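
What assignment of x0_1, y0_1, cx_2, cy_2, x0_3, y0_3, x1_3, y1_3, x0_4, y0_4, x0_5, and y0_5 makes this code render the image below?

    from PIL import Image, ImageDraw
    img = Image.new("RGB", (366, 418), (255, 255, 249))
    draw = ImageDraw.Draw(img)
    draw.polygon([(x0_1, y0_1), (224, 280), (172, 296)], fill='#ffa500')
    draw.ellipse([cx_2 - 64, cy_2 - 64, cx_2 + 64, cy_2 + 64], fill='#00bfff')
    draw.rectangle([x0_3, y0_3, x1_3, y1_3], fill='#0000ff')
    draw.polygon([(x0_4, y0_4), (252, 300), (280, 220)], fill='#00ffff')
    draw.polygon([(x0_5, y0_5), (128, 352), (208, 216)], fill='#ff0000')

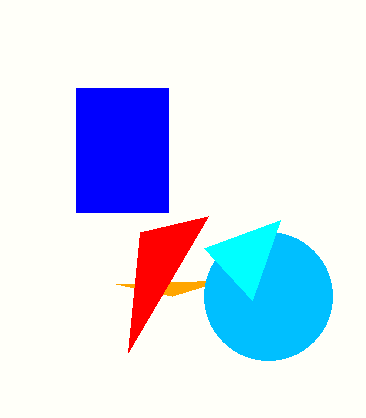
x0_1 = 116
y0_1 = 284
cx_2 = 268
cy_2 = 296
x0_3 = 76
y0_3 = 88
x1_3 = 168
y1_3 = 212
x0_4 = 204
y0_4 = 248
x0_5 = 140
y0_5 = 232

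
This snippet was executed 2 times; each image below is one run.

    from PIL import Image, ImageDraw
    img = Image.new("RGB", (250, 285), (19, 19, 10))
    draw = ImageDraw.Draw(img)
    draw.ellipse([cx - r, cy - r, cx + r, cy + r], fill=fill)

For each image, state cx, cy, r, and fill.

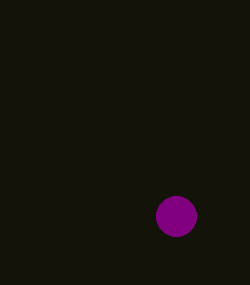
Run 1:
cx = 176; cy = 216; r = 20; fill = 'purple'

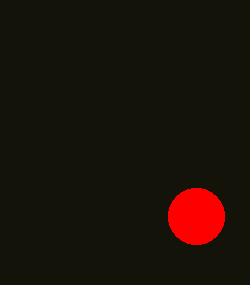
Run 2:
cx = 196
cy = 216
r = 28
fill = 'red'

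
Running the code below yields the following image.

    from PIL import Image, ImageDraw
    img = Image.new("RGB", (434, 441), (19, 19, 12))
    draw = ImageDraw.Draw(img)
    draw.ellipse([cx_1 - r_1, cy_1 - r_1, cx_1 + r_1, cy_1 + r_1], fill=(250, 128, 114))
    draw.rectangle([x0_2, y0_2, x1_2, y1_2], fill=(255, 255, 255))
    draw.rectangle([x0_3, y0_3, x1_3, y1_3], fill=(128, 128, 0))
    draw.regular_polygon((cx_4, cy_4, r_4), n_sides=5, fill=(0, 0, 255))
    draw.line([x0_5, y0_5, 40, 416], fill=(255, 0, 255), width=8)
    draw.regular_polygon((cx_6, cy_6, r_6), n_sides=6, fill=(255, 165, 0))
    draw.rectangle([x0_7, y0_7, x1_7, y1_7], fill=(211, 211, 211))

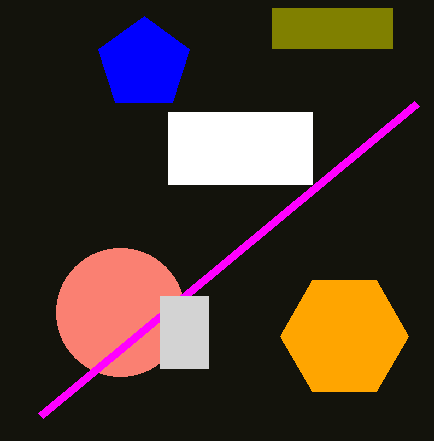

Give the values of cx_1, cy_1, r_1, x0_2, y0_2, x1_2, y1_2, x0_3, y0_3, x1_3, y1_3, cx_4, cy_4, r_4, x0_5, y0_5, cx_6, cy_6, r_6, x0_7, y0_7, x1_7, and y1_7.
cx_1 = 120, cy_1 = 312, r_1 = 64, x0_2 = 168, y0_2 = 112, x1_2 = 312, y1_2 = 184, x0_3 = 272, y0_3 = 8, x1_3 = 392, y1_3 = 48, cx_4 = 144, cy_4 = 64, r_4 = 48, x0_5 = 416, y0_5 = 104, cx_6 = 344, cy_6 = 336, r_6 = 64, x0_7 = 160, y0_7 = 296, x1_7 = 208, y1_7 = 368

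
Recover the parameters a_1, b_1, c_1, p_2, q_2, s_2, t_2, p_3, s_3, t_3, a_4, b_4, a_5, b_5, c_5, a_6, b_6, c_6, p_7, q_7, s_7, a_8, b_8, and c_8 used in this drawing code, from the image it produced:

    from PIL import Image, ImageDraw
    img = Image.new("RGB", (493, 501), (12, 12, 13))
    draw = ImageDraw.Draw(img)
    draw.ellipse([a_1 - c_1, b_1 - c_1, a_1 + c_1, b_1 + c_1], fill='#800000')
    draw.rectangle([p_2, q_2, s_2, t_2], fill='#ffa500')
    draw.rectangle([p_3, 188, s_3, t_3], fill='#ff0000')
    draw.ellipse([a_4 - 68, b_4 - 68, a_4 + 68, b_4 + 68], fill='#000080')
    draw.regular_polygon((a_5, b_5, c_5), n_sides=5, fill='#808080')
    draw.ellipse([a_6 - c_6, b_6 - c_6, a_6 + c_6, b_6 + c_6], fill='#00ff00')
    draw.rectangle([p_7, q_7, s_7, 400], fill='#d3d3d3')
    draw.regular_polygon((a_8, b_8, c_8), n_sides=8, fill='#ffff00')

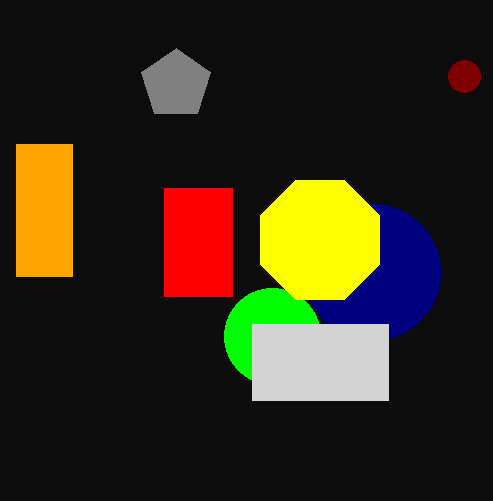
a_1 = 464
b_1 = 76
c_1 = 16
p_2 = 16
q_2 = 144
s_2 = 72
t_2 = 276
p_3 = 164
s_3 = 232
t_3 = 296
a_4 = 372
b_4 = 272
a_5 = 176
b_5 = 84
c_5 = 36
a_6 = 272
b_6 = 336
c_6 = 48
p_7 = 252
q_7 = 324
s_7 = 388
a_8 = 320
b_8 = 240
c_8 = 64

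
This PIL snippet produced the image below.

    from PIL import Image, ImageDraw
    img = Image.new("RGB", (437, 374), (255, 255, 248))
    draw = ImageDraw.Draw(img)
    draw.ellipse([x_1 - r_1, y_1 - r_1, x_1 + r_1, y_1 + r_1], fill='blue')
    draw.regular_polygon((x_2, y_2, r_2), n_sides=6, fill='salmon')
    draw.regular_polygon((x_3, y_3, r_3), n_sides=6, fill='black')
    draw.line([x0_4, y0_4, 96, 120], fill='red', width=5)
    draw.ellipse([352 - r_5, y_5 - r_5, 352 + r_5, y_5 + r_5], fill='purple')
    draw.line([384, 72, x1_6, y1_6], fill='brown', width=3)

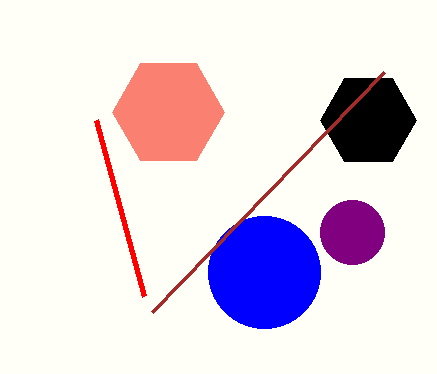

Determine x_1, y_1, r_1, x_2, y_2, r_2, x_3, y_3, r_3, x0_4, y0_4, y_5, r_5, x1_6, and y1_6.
x_1 = 264, y_1 = 272, r_1 = 56, x_2 = 168, y_2 = 112, r_2 = 56, x_3 = 368, y_3 = 120, r_3 = 48, x0_4 = 144, y0_4 = 296, y_5 = 232, r_5 = 32, x1_6 = 152, y1_6 = 312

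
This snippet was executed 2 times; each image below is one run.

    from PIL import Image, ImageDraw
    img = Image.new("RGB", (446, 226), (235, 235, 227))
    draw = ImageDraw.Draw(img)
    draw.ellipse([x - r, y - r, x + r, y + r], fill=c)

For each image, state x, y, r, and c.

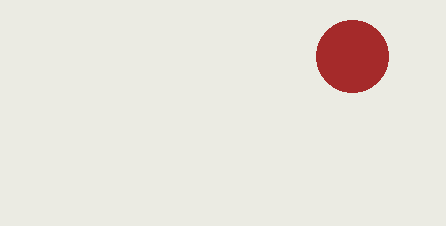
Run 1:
x = 352
y = 56
r = 36
c = 'brown'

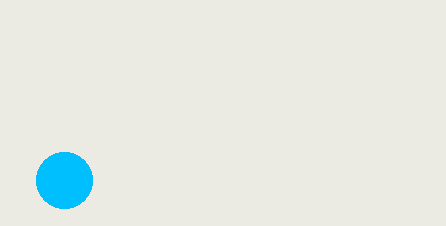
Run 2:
x = 64; y = 180; r = 28; c = 'deepskyblue'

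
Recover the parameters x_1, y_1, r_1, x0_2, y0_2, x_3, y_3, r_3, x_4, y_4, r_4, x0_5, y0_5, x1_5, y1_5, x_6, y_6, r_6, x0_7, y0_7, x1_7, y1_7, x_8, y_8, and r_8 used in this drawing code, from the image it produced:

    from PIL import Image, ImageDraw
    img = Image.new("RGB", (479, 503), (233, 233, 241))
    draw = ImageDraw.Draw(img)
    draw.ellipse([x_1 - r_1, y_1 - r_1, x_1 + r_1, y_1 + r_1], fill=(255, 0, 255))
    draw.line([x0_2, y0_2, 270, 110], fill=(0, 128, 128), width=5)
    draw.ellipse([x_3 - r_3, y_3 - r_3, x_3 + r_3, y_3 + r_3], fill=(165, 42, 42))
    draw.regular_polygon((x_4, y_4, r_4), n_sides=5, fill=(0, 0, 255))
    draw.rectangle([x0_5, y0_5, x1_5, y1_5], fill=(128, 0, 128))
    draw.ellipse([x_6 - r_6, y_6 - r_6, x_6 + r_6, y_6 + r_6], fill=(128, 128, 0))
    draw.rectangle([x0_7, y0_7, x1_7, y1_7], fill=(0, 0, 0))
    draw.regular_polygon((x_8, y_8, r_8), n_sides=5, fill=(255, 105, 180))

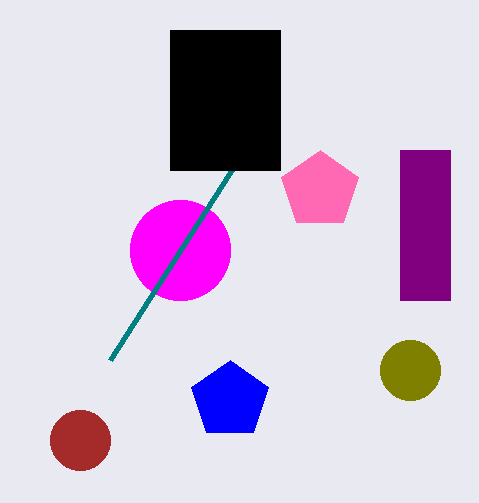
x_1 = 180
y_1 = 250
r_1 = 50
x0_2 = 110
y0_2 = 360
x_3 = 80
y_3 = 440
r_3 = 30
x_4 = 230
y_4 = 400
r_4 = 40
x0_5 = 400
y0_5 = 150
x1_5 = 450
y1_5 = 300
x_6 = 410
y_6 = 370
r_6 = 30
x0_7 = 170
y0_7 = 30
x1_7 = 280
y1_7 = 170
x_8 = 320
y_8 = 190
r_8 = 40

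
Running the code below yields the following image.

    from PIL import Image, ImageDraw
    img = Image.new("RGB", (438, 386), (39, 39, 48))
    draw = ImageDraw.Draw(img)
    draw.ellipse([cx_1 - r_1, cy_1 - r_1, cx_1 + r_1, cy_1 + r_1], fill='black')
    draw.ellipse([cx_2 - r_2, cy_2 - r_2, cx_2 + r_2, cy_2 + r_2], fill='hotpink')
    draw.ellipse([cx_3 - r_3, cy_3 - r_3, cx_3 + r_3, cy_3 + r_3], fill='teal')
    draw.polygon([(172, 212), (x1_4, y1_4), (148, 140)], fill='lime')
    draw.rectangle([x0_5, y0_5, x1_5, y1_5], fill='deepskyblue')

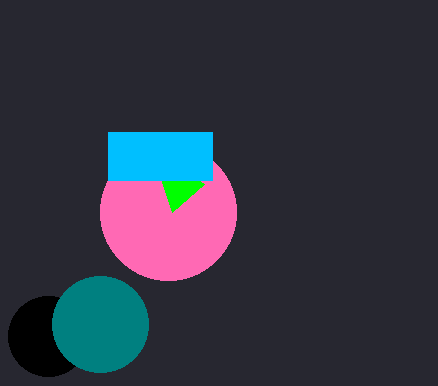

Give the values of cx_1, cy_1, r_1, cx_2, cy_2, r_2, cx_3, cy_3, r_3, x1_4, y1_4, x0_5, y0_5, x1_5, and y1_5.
cx_1 = 48, cy_1 = 336, r_1 = 40, cx_2 = 168, cy_2 = 212, r_2 = 68, cx_3 = 100, cy_3 = 324, r_3 = 48, x1_4 = 204, y1_4 = 184, x0_5 = 108, y0_5 = 132, x1_5 = 212, y1_5 = 180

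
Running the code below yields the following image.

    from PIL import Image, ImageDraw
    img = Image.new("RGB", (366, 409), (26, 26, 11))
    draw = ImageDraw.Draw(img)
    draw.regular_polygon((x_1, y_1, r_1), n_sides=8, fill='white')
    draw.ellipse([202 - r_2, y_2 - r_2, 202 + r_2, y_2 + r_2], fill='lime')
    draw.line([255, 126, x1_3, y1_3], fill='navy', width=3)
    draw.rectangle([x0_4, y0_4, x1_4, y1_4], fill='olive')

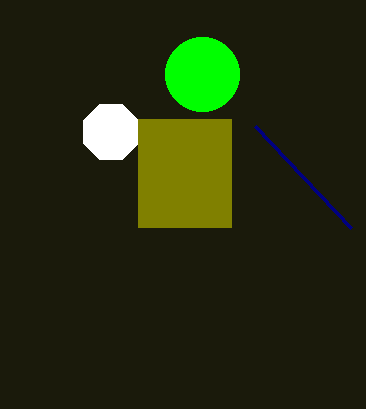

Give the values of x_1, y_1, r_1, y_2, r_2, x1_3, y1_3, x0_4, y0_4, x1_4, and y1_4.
x_1 = 111, y_1 = 132, r_1 = 30, y_2 = 74, r_2 = 37, x1_3 = 351, y1_3 = 228, x0_4 = 138, y0_4 = 119, x1_4 = 231, y1_4 = 227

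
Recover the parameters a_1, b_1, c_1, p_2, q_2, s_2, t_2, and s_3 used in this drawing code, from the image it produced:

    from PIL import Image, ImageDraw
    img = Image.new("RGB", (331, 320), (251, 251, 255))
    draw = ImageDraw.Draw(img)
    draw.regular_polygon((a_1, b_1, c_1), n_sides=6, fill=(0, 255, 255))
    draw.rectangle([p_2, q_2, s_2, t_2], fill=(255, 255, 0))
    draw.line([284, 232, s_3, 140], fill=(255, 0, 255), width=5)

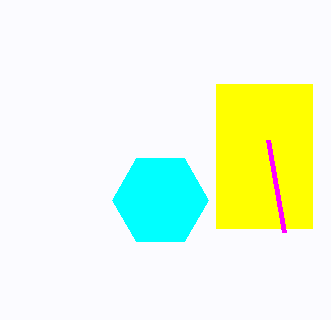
a_1 = 160, b_1 = 200, c_1 = 48, p_2 = 216, q_2 = 84, s_2 = 312, t_2 = 228, s_3 = 268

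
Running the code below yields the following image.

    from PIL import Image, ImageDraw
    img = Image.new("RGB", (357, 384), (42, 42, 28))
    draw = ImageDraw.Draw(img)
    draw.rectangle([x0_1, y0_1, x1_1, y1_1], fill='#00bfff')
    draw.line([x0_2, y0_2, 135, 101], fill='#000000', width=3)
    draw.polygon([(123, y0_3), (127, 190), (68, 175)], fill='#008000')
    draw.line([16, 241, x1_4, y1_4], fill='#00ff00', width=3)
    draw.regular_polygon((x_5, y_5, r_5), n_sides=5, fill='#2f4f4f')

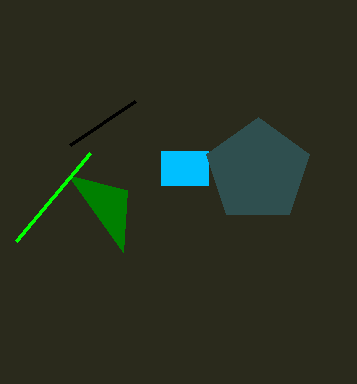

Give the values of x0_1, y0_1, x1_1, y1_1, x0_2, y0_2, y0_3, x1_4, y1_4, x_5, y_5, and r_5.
x0_1 = 161
y0_1 = 151
x1_1 = 208
y1_1 = 185
x0_2 = 70
y0_2 = 145
y0_3 = 252
x1_4 = 90
y1_4 = 153
x_5 = 258
y_5 = 171
r_5 = 54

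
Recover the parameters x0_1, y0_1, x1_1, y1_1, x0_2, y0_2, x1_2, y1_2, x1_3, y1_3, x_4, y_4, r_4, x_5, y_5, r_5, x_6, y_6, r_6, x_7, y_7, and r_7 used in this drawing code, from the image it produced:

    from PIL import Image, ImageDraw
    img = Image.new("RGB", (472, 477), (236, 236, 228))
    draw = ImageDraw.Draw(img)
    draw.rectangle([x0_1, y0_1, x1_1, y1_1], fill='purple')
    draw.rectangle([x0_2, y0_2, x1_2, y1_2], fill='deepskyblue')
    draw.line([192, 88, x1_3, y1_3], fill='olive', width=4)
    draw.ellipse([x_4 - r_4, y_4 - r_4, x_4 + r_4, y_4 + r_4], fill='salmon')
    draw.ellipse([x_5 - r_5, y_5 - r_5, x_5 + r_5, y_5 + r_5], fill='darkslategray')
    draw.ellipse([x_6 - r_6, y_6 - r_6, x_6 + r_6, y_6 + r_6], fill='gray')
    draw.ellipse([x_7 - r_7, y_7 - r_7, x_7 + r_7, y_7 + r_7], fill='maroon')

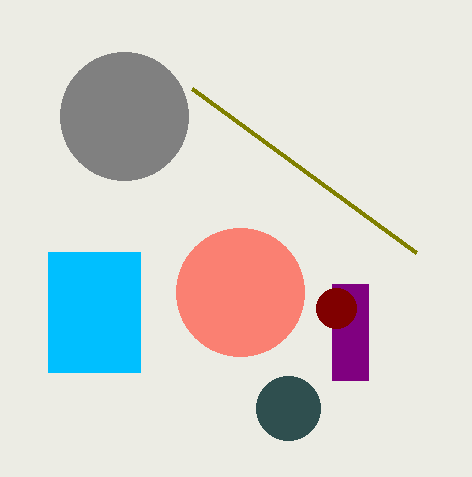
x0_1 = 332
y0_1 = 284
x1_1 = 368
y1_1 = 380
x0_2 = 48
y0_2 = 252
x1_2 = 140
y1_2 = 372
x1_3 = 416
y1_3 = 252
x_4 = 240
y_4 = 292
r_4 = 64
x_5 = 288
y_5 = 408
r_5 = 32
x_6 = 124
y_6 = 116
r_6 = 64
x_7 = 336
y_7 = 308
r_7 = 20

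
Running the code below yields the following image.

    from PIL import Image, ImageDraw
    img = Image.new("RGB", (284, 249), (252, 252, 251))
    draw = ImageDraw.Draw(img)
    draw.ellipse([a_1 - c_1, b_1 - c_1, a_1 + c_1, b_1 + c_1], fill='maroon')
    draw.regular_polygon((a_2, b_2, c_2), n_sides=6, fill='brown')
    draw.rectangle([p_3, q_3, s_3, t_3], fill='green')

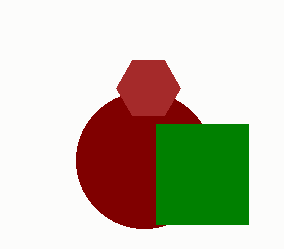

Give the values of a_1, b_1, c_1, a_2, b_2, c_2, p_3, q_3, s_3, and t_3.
a_1 = 144; b_1 = 160; c_1 = 68; a_2 = 148; b_2 = 88; c_2 = 32; p_3 = 156; q_3 = 124; s_3 = 248; t_3 = 224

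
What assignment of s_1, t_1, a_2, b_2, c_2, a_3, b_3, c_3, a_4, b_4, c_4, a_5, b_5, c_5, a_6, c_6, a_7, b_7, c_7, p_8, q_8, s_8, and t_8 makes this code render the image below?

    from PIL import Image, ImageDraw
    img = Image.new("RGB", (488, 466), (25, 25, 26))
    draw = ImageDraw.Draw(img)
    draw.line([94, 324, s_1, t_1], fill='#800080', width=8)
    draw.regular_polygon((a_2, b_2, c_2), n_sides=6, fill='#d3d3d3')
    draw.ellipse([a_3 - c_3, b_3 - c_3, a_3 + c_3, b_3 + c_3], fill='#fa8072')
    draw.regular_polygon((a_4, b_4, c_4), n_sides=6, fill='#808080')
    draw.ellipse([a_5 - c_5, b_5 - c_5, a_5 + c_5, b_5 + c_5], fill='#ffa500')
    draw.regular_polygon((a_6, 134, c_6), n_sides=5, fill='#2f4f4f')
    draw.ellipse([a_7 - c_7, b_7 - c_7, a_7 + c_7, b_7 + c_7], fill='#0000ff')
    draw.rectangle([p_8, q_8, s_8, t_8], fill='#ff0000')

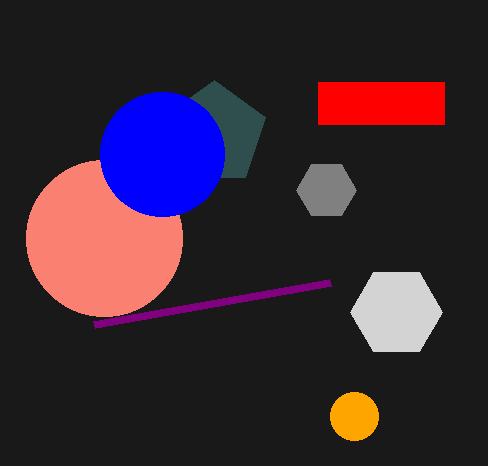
s_1 = 330; t_1 = 282; a_2 = 396; b_2 = 312; c_2 = 46; a_3 = 104; b_3 = 238; c_3 = 78; a_4 = 326; b_4 = 190; c_4 = 30; a_5 = 354; b_5 = 416; c_5 = 24; a_6 = 214; c_6 = 54; a_7 = 162; b_7 = 154; c_7 = 62; p_8 = 318; q_8 = 82; s_8 = 444; t_8 = 124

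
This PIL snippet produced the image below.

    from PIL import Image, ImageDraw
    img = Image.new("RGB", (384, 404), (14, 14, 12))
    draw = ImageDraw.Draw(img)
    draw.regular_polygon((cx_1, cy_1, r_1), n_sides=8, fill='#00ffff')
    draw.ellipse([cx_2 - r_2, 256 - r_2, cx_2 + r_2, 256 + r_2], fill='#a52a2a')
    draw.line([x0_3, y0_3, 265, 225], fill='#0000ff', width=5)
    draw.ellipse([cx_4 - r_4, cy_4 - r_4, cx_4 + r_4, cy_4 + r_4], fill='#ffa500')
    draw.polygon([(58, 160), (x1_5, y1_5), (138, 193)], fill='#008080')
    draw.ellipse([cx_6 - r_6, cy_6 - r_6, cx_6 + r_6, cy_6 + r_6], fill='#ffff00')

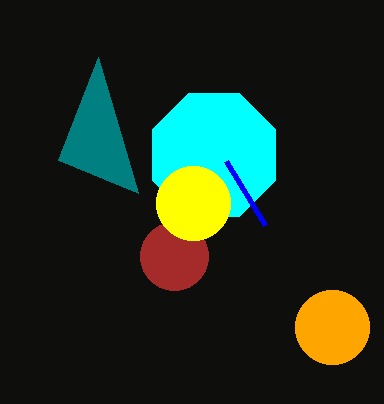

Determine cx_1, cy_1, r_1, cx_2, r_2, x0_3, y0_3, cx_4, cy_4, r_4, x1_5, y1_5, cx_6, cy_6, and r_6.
cx_1 = 214, cy_1 = 155, r_1 = 67, cx_2 = 174, r_2 = 34, x0_3 = 226, y0_3 = 161, cx_4 = 332, cy_4 = 327, r_4 = 37, x1_5 = 98, y1_5 = 57, cx_6 = 193, cy_6 = 203, r_6 = 37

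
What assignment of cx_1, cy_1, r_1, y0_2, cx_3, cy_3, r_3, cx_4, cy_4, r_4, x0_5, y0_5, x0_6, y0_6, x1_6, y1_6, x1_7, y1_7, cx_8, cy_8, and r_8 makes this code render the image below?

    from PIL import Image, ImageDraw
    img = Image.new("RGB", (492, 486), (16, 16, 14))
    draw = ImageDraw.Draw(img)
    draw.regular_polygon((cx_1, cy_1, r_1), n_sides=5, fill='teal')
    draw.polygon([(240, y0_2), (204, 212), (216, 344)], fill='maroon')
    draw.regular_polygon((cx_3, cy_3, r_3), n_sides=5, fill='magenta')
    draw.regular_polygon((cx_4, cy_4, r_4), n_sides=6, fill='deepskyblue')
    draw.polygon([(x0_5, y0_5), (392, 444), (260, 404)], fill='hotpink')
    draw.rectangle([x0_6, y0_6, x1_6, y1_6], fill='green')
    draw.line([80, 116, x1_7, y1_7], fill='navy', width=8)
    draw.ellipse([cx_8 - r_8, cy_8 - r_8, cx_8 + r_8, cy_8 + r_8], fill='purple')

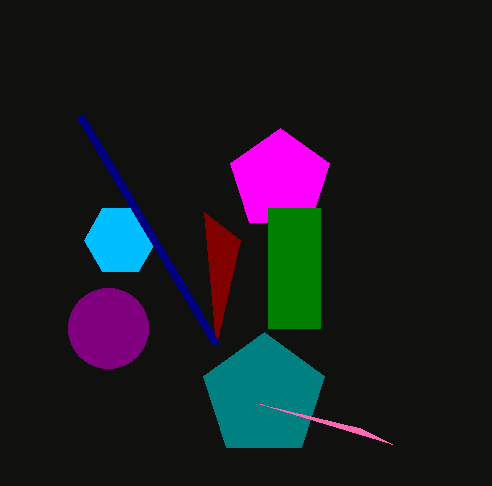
cx_1 = 264
cy_1 = 396
r_1 = 64
y0_2 = 240
cx_3 = 280
cy_3 = 180
r_3 = 52
cx_4 = 120
cy_4 = 240
r_4 = 36
x0_5 = 360
y0_5 = 428
x0_6 = 268
y0_6 = 208
x1_6 = 320
y1_6 = 328
x1_7 = 216
y1_7 = 344
cx_8 = 108
cy_8 = 328
r_8 = 40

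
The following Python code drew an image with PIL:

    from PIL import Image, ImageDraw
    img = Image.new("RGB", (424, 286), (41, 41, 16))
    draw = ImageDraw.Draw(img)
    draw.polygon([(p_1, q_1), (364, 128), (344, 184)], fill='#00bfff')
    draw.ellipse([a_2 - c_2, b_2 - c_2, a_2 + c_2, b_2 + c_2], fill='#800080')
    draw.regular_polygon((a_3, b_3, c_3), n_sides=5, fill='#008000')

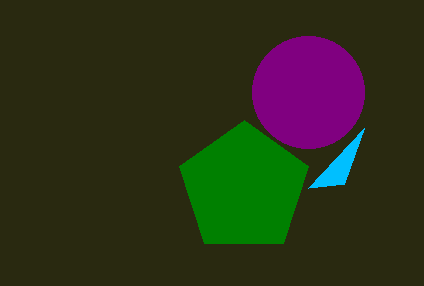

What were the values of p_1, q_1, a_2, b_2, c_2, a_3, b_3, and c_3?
p_1 = 308
q_1 = 188
a_2 = 308
b_2 = 92
c_2 = 56
a_3 = 244
b_3 = 188
c_3 = 68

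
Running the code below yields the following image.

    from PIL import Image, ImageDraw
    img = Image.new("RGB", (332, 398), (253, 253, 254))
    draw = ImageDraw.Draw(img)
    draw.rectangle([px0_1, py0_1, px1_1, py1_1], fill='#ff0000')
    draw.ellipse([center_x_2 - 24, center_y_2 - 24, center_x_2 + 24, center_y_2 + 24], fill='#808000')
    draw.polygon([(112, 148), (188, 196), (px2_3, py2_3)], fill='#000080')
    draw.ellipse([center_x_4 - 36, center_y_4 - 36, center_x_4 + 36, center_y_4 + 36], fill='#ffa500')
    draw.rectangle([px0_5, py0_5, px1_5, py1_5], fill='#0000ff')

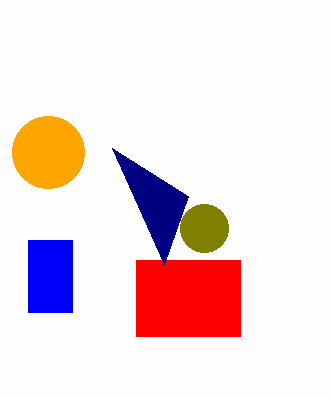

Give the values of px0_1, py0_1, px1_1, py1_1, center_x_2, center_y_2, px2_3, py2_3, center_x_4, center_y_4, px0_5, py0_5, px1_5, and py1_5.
px0_1 = 136, py0_1 = 260, px1_1 = 240, py1_1 = 336, center_x_2 = 204, center_y_2 = 228, px2_3 = 164, py2_3 = 264, center_x_4 = 48, center_y_4 = 152, px0_5 = 28, py0_5 = 240, px1_5 = 72, py1_5 = 312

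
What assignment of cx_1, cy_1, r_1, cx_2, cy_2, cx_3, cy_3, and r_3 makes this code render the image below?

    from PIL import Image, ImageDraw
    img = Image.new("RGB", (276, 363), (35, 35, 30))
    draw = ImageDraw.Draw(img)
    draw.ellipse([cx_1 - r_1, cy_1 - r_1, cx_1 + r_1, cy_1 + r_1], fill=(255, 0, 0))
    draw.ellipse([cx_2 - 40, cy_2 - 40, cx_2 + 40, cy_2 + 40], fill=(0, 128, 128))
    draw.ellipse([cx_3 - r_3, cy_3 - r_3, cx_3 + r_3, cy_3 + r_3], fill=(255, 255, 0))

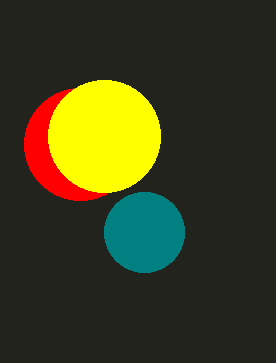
cx_1 = 80
cy_1 = 144
r_1 = 56
cx_2 = 144
cy_2 = 232
cx_3 = 104
cy_3 = 136
r_3 = 56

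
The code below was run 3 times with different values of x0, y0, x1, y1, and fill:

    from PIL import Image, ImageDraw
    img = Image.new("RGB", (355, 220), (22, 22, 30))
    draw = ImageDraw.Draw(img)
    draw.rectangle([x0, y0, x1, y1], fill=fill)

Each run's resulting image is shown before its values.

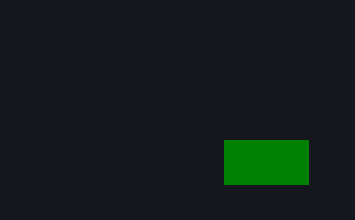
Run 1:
x0 = 224
y0 = 140
x1 = 308
y1 = 184
fill = 'green'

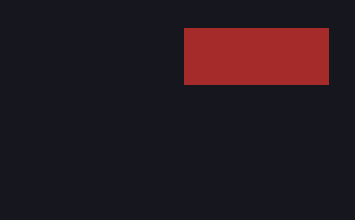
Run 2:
x0 = 184; y0 = 28; x1 = 328; y1 = 84; fill = 'brown'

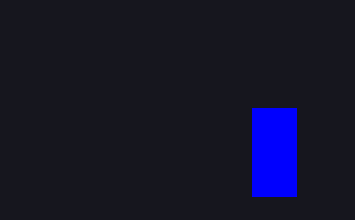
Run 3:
x0 = 252, y0 = 108, x1 = 296, y1 = 196, fill = 'blue'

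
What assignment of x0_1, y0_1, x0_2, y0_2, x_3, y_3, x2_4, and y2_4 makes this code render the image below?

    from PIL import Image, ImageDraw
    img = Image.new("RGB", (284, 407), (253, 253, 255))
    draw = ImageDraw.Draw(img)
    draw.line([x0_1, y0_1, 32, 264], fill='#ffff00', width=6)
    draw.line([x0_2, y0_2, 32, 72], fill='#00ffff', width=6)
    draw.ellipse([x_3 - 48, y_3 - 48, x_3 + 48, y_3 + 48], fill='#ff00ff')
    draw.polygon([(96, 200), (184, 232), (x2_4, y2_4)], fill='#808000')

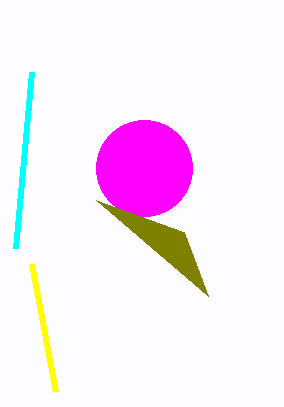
x0_1 = 56
y0_1 = 392
x0_2 = 16
y0_2 = 248
x_3 = 144
y_3 = 168
x2_4 = 208
y2_4 = 296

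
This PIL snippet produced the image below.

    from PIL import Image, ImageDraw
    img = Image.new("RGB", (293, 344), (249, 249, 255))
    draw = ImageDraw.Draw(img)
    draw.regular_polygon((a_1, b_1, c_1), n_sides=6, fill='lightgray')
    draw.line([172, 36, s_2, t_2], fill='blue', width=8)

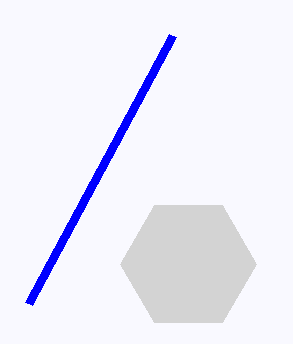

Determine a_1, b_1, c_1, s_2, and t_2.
a_1 = 188
b_1 = 264
c_1 = 68
s_2 = 28
t_2 = 304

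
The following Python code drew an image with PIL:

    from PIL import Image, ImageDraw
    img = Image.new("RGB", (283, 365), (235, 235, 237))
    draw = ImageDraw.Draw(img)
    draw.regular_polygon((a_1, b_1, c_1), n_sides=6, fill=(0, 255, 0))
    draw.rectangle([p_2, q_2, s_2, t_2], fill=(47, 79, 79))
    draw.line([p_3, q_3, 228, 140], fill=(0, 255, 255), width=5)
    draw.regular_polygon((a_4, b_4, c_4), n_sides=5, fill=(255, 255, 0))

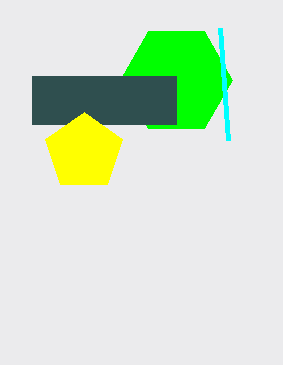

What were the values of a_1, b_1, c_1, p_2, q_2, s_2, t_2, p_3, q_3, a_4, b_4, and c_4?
a_1 = 176, b_1 = 80, c_1 = 56, p_2 = 32, q_2 = 76, s_2 = 176, t_2 = 124, p_3 = 220, q_3 = 28, a_4 = 84, b_4 = 152, c_4 = 40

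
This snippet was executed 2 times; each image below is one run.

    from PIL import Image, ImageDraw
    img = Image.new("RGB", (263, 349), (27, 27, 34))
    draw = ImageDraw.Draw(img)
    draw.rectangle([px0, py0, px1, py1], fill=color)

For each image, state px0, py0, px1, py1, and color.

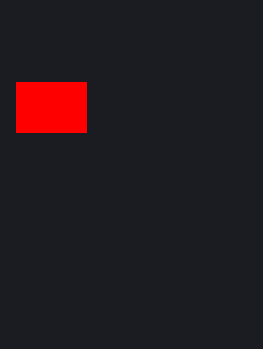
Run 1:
px0 = 16; py0 = 82; px1 = 86; py1 = 132; color = 'red'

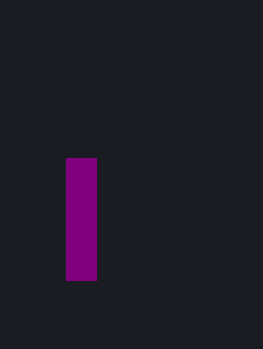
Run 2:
px0 = 66
py0 = 158
px1 = 96
py1 = 280
color = 'purple'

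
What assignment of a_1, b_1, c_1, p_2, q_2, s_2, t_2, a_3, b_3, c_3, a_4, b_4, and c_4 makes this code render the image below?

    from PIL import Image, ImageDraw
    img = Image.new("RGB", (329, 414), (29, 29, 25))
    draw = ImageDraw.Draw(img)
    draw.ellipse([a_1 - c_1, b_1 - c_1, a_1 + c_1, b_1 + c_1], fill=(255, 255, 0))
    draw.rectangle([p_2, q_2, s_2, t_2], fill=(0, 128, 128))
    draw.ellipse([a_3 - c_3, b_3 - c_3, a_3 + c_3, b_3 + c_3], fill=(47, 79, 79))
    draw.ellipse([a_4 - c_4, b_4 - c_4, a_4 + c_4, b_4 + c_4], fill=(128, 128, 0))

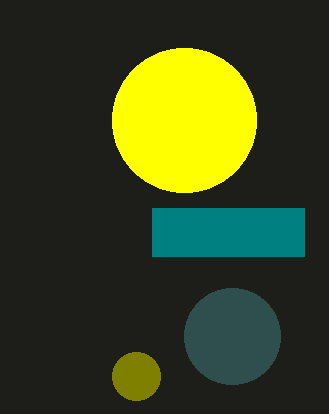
a_1 = 184
b_1 = 120
c_1 = 72
p_2 = 152
q_2 = 208
s_2 = 304
t_2 = 256
a_3 = 232
b_3 = 336
c_3 = 48
a_4 = 136
b_4 = 376
c_4 = 24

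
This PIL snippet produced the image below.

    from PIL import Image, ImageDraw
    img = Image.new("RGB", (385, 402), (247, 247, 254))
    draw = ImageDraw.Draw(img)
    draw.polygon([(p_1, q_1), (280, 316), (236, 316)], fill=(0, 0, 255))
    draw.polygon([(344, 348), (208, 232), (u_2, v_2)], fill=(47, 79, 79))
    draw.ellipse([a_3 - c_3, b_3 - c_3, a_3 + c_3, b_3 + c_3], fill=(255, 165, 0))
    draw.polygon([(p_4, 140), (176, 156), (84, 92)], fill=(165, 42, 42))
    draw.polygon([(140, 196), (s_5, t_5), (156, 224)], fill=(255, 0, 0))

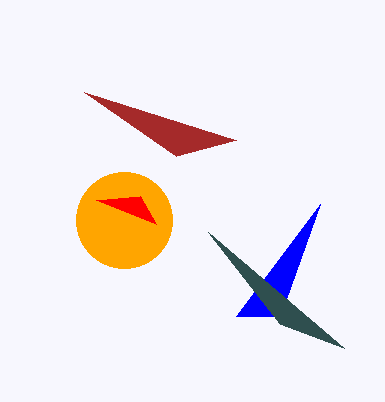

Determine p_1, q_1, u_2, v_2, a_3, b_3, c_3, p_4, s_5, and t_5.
p_1 = 320; q_1 = 204; u_2 = 280; v_2 = 324; a_3 = 124; b_3 = 220; c_3 = 48; p_4 = 236; s_5 = 96; t_5 = 200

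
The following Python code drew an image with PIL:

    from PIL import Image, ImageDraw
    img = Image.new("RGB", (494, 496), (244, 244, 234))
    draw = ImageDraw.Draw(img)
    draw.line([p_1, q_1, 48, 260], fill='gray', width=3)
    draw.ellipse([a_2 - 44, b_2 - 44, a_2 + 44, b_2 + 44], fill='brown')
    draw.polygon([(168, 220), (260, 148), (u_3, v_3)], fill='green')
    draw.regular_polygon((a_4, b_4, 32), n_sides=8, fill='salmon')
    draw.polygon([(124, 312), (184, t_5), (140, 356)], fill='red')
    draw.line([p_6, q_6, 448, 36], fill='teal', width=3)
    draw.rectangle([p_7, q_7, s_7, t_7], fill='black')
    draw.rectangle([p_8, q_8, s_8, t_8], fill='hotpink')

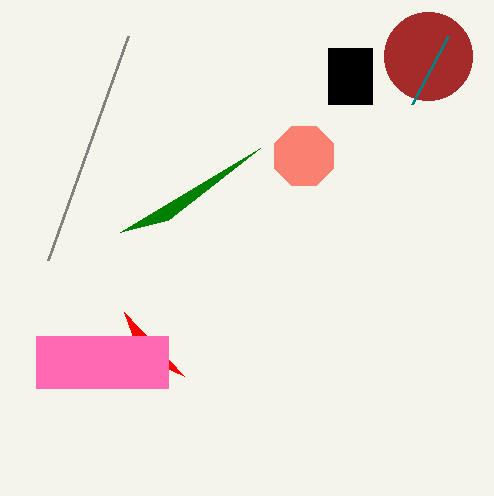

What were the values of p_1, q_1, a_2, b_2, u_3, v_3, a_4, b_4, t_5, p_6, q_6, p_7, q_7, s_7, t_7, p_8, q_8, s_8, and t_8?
p_1 = 128; q_1 = 36; a_2 = 428; b_2 = 56; u_3 = 120; v_3 = 232; a_4 = 304; b_4 = 156; t_5 = 376; p_6 = 412; q_6 = 104; p_7 = 328; q_7 = 48; s_7 = 372; t_7 = 104; p_8 = 36; q_8 = 336; s_8 = 168; t_8 = 388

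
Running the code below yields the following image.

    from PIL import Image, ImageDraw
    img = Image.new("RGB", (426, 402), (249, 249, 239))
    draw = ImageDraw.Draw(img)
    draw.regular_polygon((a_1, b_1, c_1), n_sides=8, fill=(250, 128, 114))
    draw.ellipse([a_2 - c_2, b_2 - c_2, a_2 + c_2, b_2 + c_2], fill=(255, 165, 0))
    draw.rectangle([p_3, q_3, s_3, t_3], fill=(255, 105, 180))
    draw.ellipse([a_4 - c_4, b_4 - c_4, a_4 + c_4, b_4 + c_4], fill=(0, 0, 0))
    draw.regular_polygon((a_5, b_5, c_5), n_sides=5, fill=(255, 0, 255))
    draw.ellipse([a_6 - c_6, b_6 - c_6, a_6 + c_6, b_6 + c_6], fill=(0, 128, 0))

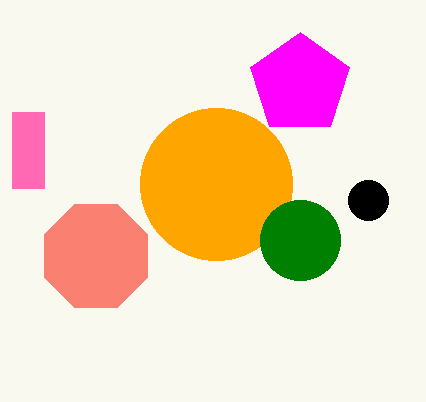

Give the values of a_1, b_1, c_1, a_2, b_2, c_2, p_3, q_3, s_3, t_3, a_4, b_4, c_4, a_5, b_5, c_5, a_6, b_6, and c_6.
a_1 = 96; b_1 = 256; c_1 = 56; a_2 = 216; b_2 = 184; c_2 = 76; p_3 = 12; q_3 = 112; s_3 = 44; t_3 = 188; a_4 = 368; b_4 = 200; c_4 = 20; a_5 = 300; b_5 = 84; c_5 = 52; a_6 = 300; b_6 = 240; c_6 = 40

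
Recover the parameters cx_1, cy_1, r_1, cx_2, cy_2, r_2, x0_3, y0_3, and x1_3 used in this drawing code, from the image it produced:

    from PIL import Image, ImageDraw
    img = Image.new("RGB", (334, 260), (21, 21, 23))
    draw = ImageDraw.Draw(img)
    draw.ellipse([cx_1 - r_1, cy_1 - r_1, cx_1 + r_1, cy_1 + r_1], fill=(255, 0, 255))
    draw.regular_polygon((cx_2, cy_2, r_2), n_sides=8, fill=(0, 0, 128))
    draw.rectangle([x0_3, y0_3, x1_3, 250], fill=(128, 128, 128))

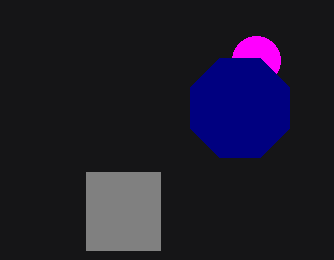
cx_1 = 256; cy_1 = 60; r_1 = 24; cx_2 = 240; cy_2 = 108; r_2 = 54; x0_3 = 86; y0_3 = 172; x1_3 = 160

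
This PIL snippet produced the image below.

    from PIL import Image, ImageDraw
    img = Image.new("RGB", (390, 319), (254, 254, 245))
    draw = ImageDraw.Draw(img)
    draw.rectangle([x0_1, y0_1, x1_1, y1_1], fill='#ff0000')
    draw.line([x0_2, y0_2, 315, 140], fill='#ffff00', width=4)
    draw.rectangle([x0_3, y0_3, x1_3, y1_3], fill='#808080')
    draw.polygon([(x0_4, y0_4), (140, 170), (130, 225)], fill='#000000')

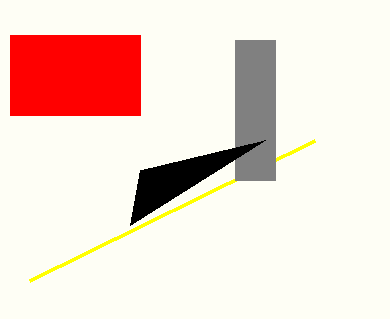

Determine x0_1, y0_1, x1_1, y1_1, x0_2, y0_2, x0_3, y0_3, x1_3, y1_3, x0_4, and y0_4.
x0_1 = 10, y0_1 = 35, x1_1 = 140, y1_1 = 115, x0_2 = 30, y0_2 = 280, x0_3 = 235, y0_3 = 40, x1_3 = 275, y1_3 = 180, x0_4 = 265, y0_4 = 140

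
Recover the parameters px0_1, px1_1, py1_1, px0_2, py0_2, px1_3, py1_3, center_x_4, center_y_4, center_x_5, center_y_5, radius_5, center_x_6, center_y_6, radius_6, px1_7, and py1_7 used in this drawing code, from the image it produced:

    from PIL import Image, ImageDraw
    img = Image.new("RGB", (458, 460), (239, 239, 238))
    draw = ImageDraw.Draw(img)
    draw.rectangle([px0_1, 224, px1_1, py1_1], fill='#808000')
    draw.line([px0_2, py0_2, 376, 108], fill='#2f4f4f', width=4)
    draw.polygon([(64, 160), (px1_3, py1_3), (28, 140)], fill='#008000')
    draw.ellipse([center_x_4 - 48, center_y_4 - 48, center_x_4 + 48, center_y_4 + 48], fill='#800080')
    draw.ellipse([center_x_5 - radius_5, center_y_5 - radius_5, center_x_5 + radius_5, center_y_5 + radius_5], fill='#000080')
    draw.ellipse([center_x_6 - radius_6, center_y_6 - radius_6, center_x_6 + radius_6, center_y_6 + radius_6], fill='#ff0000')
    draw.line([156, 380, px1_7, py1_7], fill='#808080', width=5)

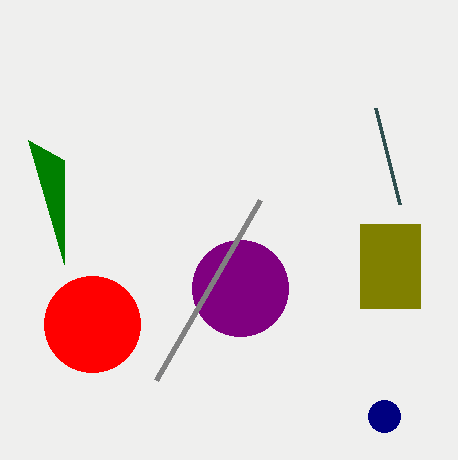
px0_1 = 360
px1_1 = 420
py1_1 = 308
px0_2 = 400
py0_2 = 204
px1_3 = 64
py1_3 = 264
center_x_4 = 240
center_y_4 = 288
center_x_5 = 384
center_y_5 = 416
radius_5 = 16
center_x_6 = 92
center_y_6 = 324
radius_6 = 48
px1_7 = 260
py1_7 = 200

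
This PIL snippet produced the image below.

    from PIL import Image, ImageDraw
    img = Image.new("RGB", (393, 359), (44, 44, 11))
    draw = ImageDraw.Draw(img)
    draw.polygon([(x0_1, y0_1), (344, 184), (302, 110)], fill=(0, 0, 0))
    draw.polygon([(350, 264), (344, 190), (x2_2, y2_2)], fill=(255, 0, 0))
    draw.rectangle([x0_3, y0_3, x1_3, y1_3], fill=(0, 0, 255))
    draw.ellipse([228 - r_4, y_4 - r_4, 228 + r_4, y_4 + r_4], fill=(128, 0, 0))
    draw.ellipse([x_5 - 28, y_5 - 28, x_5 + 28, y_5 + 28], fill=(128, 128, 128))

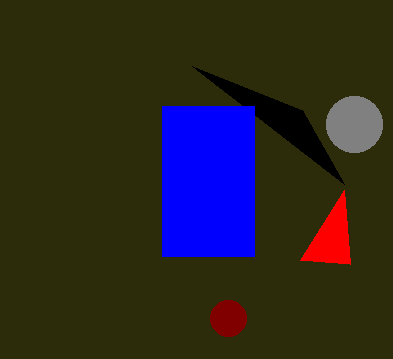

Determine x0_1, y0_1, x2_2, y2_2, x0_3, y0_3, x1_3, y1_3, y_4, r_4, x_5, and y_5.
x0_1 = 192, y0_1 = 66, x2_2 = 300, y2_2 = 260, x0_3 = 162, y0_3 = 106, x1_3 = 254, y1_3 = 256, y_4 = 318, r_4 = 18, x_5 = 354, y_5 = 124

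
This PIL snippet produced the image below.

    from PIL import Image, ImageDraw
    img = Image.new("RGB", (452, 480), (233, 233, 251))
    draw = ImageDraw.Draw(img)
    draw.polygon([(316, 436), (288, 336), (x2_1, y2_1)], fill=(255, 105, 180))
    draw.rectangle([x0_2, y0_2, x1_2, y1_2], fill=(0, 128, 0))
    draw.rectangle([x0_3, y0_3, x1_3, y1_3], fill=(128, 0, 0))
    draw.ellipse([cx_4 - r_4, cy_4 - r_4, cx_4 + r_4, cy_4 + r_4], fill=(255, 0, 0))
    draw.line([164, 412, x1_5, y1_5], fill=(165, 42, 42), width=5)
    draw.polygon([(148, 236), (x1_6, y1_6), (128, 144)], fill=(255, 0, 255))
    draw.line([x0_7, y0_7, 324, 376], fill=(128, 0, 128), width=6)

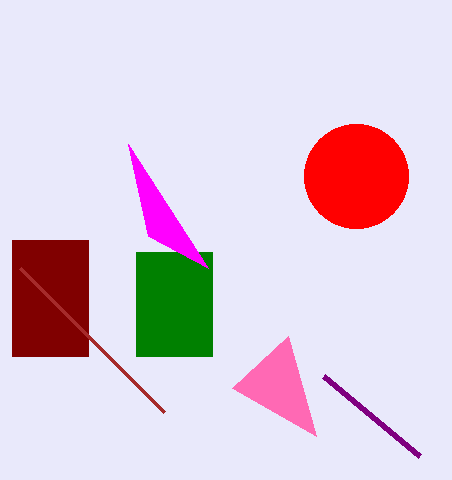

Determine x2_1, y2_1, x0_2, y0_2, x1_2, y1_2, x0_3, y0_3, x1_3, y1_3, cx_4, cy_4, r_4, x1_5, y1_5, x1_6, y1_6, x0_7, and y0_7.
x2_1 = 232
y2_1 = 388
x0_2 = 136
y0_2 = 252
x1_2 = 212
y1_2 = 356
x0_3 = 12
y0_3 = 240
x1_3 = 88
y1_3 = 356
cx_4 = 356
cy_4 = 176
r_4 = 52
x1_5 = 20
y1_5 = 268
x1_6 = 208
y1_6 = 268
x0_7 = 420
y0_7 = 456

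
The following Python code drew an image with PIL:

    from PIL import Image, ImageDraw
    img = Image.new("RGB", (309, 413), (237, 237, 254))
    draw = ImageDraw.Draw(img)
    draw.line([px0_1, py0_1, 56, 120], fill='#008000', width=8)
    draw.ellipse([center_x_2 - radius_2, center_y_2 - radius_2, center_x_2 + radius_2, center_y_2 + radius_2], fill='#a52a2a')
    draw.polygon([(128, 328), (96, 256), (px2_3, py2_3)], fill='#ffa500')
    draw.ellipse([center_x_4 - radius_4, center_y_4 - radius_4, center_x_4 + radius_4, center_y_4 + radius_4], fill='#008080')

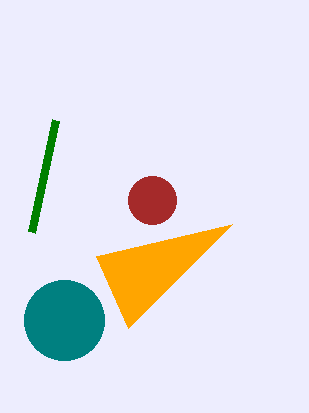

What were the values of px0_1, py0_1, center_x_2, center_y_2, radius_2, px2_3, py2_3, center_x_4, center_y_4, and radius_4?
px0_1 = 32
py0_1 = 232
center_x_2 = 152
center_y_2 = 200
radius_2 = 24
px2_3 = 232
py2_3 = 224
center_x_4 = 64
center_y_4 = 320
radius_4 = 40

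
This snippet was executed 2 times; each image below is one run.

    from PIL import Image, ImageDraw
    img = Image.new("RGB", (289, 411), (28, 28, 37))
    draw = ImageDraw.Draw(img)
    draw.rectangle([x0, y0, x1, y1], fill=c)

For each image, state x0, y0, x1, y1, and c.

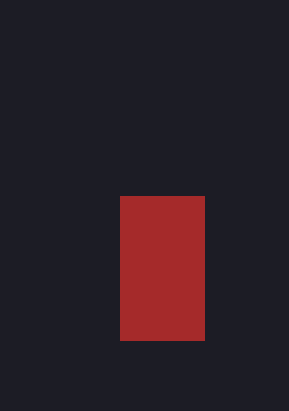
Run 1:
x0 = 120, y0 = 196, x1 = 204, y1 = 340, c = 'brown'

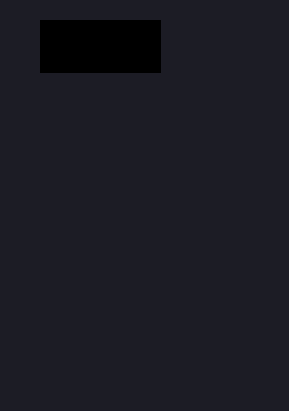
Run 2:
x0 = 40
y0 = 20
x1 = 160
y1 = 72
c = 'black'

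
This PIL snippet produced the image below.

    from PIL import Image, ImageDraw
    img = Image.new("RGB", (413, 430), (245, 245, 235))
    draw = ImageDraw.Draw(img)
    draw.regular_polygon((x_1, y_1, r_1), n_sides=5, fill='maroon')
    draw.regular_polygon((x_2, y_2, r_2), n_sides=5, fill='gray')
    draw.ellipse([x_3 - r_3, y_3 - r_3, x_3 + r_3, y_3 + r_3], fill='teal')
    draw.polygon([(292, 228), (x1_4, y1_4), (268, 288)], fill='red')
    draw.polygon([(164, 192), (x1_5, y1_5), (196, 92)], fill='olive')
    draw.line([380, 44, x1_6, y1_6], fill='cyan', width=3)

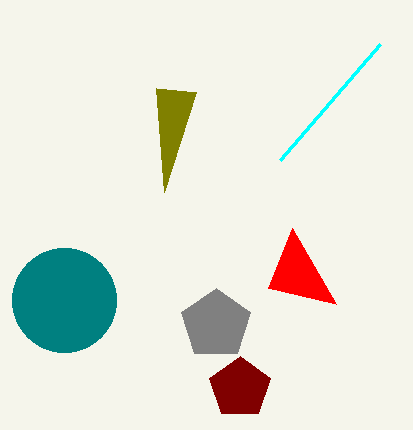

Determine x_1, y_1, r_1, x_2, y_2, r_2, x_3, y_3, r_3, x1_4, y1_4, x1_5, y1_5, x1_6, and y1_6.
x_1 = 240, y_1 = 388, r_1 = 32, x_2 = 216, y_2 = 324, r_2 = 36, x_3 = 64, y_3 = 300, r_3 = 52, x1_4 = 336, y1_4 = 304, x1_5 = 156, y1_5 = 88, x1_6 = 280, y1_6 = 160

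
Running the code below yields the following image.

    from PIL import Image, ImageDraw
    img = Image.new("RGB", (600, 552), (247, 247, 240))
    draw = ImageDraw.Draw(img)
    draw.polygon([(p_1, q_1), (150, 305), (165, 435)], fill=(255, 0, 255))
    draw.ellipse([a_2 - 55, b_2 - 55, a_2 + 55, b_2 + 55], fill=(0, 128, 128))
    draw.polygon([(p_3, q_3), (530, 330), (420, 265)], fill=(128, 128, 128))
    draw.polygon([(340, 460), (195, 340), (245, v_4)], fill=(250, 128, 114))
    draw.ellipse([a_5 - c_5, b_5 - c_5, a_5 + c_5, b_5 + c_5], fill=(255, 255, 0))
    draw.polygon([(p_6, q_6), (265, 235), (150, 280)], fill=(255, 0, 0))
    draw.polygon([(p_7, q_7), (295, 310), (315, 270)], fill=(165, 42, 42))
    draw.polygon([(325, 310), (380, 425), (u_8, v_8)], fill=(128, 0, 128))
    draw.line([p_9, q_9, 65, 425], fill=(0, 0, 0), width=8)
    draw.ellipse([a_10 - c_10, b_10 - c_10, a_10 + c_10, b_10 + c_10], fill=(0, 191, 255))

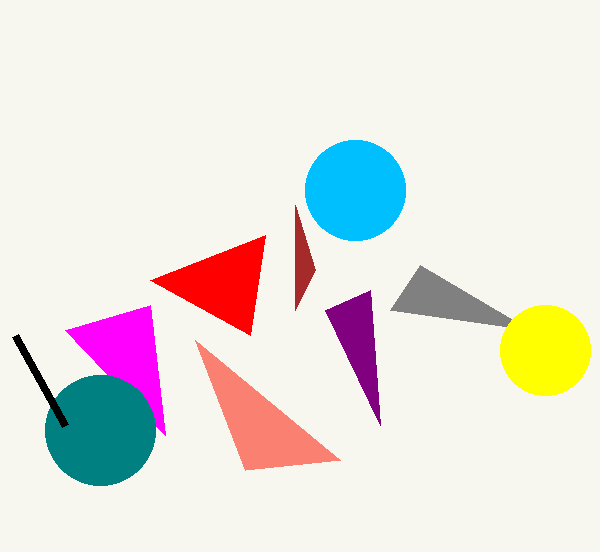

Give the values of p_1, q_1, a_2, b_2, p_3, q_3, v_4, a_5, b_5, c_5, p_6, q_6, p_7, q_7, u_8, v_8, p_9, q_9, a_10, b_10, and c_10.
p_1 = 65, q_1 = 330, a_2 = 100, b_2 = 430, p_3 = 390, q_3 = 310, v_4 = 470, a_5 = 545, b_5 = 350, c_5 = 45, p_6 = 250, q_6 = 335, p_7 = 295, q_7 = 205, u_8 = 370, v_8 = 290, p_9 = 15, q_9 = 335, a_10 = 355, b_10 = 190, c_10 = 50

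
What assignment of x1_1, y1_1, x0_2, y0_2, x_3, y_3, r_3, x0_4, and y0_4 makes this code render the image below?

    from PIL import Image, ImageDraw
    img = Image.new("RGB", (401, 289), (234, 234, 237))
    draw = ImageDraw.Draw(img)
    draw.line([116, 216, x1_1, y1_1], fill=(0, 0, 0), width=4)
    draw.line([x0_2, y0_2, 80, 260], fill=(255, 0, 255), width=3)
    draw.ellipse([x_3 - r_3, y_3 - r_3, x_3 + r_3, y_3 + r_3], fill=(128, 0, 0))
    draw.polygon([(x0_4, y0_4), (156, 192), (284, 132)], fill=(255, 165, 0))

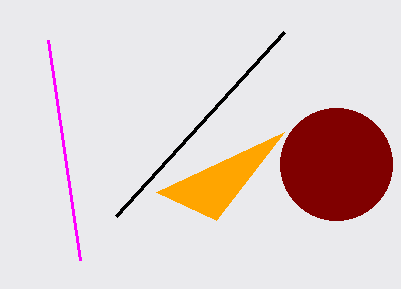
x1_1 = 284
y1_1 = 32
x0_2 = 48
y0_2 = 40
x_3 = 336
y_3 = 164
r_3 = 56
x0_4 = 216
y0_4 = 220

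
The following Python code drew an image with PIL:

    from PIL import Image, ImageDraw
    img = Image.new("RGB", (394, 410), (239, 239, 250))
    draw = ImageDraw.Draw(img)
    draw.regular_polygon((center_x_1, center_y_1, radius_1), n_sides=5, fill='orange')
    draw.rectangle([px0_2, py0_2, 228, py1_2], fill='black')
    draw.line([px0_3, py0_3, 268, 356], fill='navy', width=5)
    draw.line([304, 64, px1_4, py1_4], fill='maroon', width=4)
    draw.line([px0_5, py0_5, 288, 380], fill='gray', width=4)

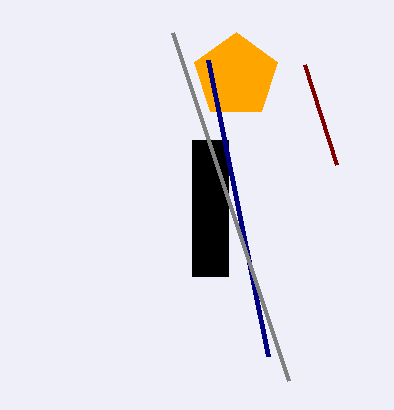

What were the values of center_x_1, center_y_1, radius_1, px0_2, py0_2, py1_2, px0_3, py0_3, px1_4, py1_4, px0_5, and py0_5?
center_x_1 = 236; center_y_1 = 76; radius_1 = 44; px0_2 = 192; py0_2 = 140; py1_2 = 276; px0_3 = 208; py0_3 = 60; px1_4 = 336; py1_4 = 164; px0_5 = 172; py0_5 = 32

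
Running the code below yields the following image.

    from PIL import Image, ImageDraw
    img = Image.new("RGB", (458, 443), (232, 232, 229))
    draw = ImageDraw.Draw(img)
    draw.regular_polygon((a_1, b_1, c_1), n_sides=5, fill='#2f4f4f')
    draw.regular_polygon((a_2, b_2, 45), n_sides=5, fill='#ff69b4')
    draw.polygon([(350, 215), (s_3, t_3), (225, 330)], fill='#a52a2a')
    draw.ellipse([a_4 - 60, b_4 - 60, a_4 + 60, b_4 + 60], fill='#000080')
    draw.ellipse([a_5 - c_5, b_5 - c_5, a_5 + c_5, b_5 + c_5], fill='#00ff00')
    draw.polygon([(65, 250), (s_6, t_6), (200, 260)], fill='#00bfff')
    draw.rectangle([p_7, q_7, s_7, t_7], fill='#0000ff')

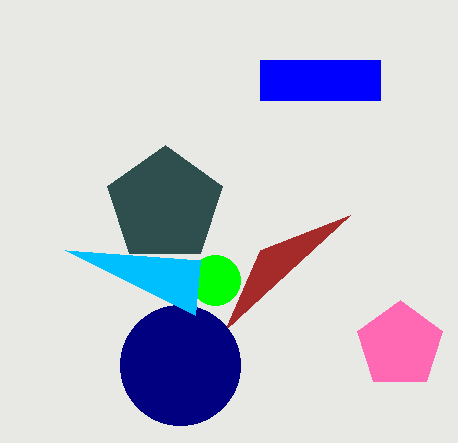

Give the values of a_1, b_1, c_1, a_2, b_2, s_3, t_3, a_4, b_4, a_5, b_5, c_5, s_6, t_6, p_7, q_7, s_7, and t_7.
a_1 = 165, b_1 = 205, c_1 = 60, a_2 = 400, b_2 = 345, s_3 = 260, t_3 = 250, a_4 = 180, b_4 = 365, a_5 = 215, b_5 = 280, c_5 = 25, s_6 = 195, t_6 = 315, p_7 = 260, q_7 = 60, s_7 = 380, t_7 = 100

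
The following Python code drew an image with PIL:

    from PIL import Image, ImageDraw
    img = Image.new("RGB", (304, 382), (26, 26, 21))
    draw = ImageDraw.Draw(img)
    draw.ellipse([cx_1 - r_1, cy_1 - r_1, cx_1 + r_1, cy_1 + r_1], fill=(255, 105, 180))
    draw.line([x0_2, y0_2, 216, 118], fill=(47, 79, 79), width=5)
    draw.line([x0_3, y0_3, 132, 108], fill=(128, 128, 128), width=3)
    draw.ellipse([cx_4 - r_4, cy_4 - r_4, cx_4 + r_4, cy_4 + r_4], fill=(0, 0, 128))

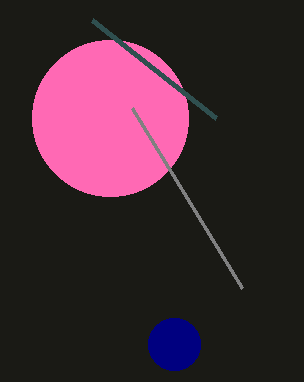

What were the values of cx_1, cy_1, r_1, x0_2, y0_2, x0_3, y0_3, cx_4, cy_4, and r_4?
cx_1 = 110; cy_1 = 118; r_1 = 78; x0_2 = 92; y0_2 = 20; x0_3 = 242; y0_3 = 288; cx_4 = 174; cy_4 = 344; r_4 = 26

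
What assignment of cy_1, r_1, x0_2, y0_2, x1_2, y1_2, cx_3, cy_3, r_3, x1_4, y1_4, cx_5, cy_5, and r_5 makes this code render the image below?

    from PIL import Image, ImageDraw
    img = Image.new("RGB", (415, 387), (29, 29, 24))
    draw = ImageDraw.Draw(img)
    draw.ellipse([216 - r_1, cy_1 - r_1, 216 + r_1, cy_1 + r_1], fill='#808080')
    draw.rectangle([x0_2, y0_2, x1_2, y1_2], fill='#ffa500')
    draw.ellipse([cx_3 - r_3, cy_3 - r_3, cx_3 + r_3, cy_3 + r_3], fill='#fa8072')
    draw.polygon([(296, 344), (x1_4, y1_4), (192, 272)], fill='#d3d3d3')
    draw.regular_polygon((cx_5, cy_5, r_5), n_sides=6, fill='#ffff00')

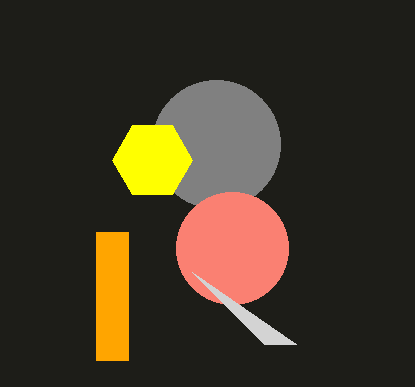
cy_1 = 144, r_1 = 64, x0_2 = 96, y0_2 = 232, x1_2 = 128, y1_2 = 360, cx_3 = 232, cy_3 = 248, r_3 = 56, x1_4 = 264, y1_4 = 344, cx_5 = 152, cy_5 = 160, r_5 = 40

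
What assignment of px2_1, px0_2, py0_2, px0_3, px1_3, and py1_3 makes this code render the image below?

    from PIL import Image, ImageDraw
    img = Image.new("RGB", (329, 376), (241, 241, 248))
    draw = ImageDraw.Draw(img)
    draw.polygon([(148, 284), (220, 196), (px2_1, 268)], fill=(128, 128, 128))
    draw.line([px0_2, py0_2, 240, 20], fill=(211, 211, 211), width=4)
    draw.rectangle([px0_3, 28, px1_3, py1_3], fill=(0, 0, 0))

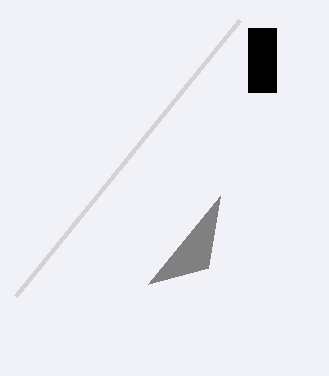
px2_1 = 208
px0_2 = 16
py0_2 = 296
px0_3 = 248
px1_3 = 276
py1_3 = 92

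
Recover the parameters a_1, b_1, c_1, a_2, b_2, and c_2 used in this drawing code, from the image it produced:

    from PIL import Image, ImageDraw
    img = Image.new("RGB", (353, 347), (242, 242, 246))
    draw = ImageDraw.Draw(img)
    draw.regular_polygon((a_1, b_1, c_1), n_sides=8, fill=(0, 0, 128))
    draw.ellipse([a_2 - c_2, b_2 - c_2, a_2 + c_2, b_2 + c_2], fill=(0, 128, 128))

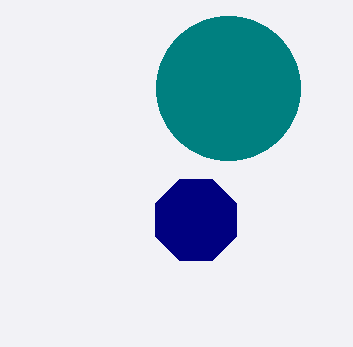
a_1 = 196
b_1 = 220
c_1 = 44
a_2 = 228
b_2 = 88
c_2 = 72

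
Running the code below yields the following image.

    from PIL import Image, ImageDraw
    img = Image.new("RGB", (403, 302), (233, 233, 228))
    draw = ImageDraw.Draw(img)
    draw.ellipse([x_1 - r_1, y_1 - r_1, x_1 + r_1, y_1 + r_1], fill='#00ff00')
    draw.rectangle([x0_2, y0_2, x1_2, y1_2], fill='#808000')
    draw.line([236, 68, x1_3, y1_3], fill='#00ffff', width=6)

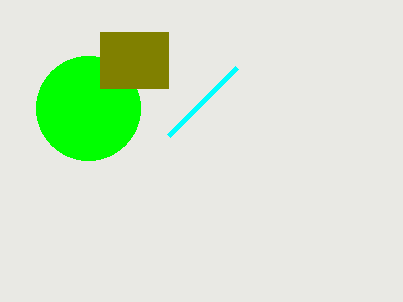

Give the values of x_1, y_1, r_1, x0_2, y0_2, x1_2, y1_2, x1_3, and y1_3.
x_1 = 88, y_1 = 108, r_1 = 52, x0_2 = 100, y0_2 = 32, x1_2 = 168, y1_2 = 88, x1_3 = 168, y1_3 = 136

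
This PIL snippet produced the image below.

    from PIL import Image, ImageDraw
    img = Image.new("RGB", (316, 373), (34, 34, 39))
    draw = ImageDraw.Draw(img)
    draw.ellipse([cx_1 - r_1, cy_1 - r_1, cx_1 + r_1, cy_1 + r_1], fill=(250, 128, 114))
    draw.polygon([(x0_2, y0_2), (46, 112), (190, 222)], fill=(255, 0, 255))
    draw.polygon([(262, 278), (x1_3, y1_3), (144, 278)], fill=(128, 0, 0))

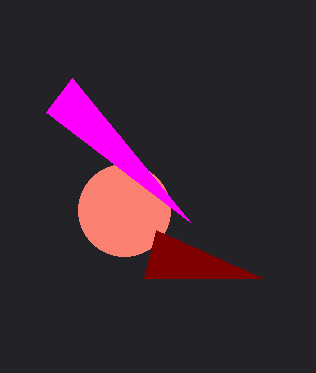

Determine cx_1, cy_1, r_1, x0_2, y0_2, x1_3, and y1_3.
cx_1 = 124; cy_1 = 210; r_1 = 46; x0_2 = 72; y0_2 = 78; x1_3 = 156; y1_3 = 230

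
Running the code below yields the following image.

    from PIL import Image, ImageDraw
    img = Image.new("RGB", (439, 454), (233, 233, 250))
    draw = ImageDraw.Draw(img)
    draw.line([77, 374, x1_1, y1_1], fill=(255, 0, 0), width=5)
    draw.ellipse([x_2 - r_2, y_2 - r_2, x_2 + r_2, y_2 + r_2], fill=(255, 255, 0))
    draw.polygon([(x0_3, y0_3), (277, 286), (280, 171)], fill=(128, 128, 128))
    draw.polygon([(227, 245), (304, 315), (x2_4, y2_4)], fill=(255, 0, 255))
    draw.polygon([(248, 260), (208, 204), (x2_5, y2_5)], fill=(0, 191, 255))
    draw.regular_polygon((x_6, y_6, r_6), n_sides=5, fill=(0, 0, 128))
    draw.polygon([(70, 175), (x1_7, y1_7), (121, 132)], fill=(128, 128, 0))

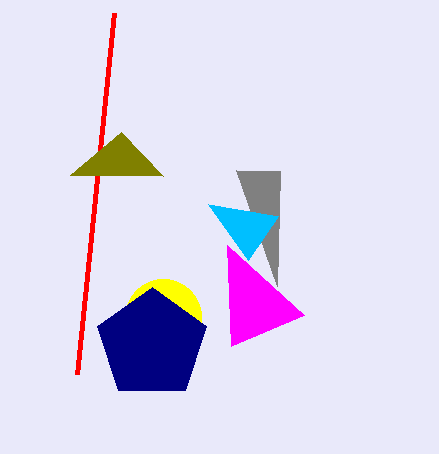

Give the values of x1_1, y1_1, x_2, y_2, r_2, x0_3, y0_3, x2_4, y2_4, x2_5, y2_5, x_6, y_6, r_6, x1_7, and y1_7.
x1_1 = 114
y1_1 = 13
x_2 = 163
y_2 = 317
r_2 = 38
x0_3 = 236
y0_3 = 170
x2_4 = 231
y2_4 = 346
x2_5 = 278
y2_5 = 216
x_6 = 152
y_6 = 344
r_6 = 57
x1_7 = 163
y1_7 = 176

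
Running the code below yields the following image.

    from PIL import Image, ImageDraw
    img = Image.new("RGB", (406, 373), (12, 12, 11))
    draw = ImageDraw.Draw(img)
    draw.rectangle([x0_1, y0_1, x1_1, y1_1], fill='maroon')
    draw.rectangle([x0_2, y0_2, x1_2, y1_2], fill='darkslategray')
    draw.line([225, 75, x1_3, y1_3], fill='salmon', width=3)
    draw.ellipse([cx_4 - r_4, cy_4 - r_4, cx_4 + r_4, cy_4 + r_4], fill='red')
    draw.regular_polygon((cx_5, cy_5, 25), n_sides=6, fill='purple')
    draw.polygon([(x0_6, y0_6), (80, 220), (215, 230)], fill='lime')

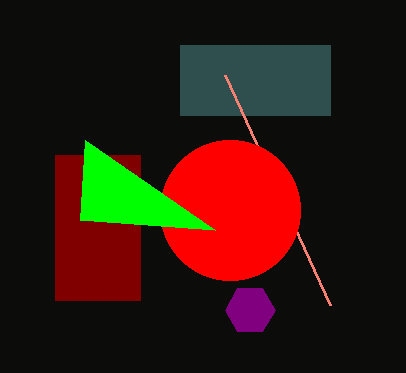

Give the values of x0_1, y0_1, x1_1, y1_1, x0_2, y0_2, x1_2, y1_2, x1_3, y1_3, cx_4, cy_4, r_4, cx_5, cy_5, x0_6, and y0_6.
x0_1 = 55
y0_1 = 155
x1_1 = 140
y1_1 = 300
x0_2 = 180
y0_2 = 45
x1_2 = 330
y1_2 = 115
x1_3 = 330
y1_3 = 305
cx_4 = 230
cy_4 = 210
r_4 = 70
cx_5 = 250
cy_5 = 310
x0_6 = 85
y0_6 = 140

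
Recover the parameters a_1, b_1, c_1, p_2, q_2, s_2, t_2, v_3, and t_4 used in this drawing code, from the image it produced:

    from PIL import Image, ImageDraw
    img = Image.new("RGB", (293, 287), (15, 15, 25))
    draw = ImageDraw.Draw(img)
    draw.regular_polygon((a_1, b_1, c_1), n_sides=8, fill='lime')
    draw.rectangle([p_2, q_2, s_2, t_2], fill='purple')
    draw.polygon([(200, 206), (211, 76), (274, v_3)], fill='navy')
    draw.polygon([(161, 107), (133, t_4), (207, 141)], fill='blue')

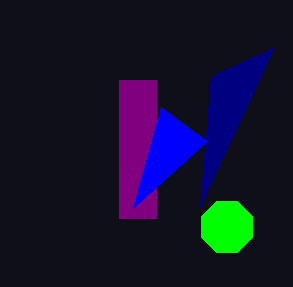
a_1 = 227, b_1 = 227, c_1 = 28, p_2 = 119, q_2 = 80, s_2 = 156, t_2 = 218, v_3 = 47, t_4 = 208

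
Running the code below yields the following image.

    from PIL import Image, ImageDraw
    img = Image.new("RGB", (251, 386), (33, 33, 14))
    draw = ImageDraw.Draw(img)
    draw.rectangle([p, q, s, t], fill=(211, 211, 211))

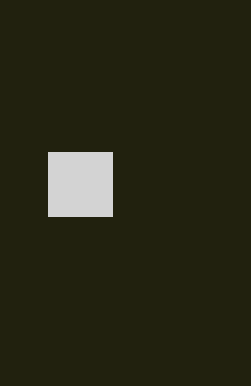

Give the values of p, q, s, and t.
p = 48
q = 152
s = 112
t = 216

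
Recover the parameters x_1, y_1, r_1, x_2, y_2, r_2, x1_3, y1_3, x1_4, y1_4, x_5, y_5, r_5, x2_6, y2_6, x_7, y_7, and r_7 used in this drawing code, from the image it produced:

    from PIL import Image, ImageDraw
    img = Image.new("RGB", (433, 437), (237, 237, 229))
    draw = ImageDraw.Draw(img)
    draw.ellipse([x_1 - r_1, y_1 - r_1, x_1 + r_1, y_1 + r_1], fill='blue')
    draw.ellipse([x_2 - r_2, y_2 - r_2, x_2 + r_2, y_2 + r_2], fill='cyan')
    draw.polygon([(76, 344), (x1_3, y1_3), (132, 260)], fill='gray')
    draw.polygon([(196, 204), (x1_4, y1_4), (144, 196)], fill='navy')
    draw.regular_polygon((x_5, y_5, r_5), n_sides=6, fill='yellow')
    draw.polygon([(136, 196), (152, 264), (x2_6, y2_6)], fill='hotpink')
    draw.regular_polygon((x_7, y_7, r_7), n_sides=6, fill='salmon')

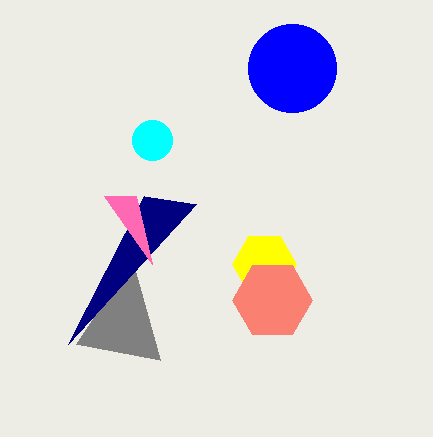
x_1 = 292; y_1 = 68; r_1 = 44; x_2 = 152; y_2 = 140; r_2 = 20; x1_3 = 160; y1_3 = 360; x1_4 = 68; y1_4 = 344; x_5 = 264; y_5 = 264; r_5 = 32; x2_6 = 104; y2_6 = 196; x_7 = 272; y_7 = 300; r_7 = 40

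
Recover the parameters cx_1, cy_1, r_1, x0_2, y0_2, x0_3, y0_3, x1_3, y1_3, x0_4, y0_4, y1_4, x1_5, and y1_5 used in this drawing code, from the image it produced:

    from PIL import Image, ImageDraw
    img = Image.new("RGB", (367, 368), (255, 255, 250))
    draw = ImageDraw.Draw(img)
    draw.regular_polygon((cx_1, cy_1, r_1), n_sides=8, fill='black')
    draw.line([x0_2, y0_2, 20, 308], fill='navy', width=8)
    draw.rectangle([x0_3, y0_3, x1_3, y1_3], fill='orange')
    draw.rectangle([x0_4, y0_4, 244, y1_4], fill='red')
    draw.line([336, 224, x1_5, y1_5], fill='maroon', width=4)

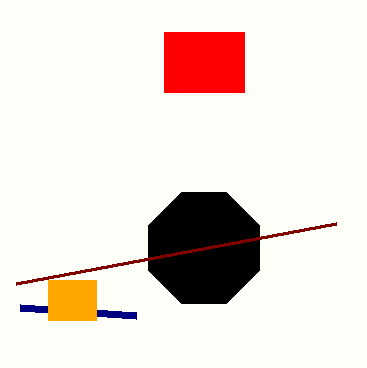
cx_1 = 204
cy_1 = 248
r_1 = 60
x0_2 = 136
y0_2 = 316
x0_3 = 48
y0_3 = 280
x1_3 = 96
y1_3 = 320
x0_4 = 164
y0_4 = 32
y1_4 = 92
x1_5 = 16
y1_5 = 284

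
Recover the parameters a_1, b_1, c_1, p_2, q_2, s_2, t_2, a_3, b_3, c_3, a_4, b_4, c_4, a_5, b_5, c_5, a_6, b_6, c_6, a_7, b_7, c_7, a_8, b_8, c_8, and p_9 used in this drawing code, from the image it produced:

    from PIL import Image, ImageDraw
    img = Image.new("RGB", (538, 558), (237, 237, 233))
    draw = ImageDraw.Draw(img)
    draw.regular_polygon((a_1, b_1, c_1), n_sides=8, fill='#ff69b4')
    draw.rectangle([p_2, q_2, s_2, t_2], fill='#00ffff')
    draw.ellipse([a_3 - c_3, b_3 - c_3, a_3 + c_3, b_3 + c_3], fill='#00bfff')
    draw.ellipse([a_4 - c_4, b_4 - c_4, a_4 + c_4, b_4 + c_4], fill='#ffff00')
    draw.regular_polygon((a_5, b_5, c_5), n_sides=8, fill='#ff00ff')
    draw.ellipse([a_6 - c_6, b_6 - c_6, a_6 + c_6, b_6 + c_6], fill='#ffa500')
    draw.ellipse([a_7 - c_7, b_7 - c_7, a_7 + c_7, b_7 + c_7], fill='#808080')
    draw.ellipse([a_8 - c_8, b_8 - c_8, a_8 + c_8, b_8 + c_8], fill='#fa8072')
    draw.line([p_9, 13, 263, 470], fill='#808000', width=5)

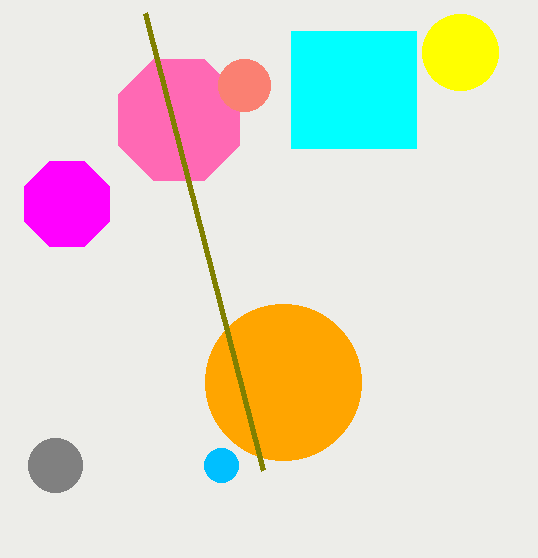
a_1 = 179; b_1 = 120; c_1 = 66; p_2 = 291; q_2 = 31; s_2 = 416; t_2 = 148; a_3 = 221; b_3 = 465; c_3 = 17; a_4 = 460; b_4 = 52; c_4 = 38; a_5 = 67; b_5 = 204; c_5 = 46; a_6 = 283; b_6 = 382; c_6 = 78; a_7 = 55; b_7 = 465; c_7 = 27; a_8 = 244; b_8 = 85; c_8 = 26; p_9 = 145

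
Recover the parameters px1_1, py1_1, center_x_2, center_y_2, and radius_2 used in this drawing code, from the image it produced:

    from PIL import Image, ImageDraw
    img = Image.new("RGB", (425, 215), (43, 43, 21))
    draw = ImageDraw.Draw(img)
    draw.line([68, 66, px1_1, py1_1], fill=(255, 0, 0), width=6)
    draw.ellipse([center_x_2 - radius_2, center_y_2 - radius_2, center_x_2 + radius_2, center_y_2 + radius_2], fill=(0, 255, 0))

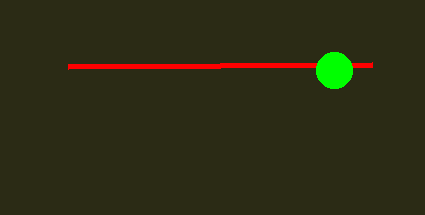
px1_1 = 372, py1_1 = 64, center_x_2 = 334, center_y_2 = 70, radius_2 = 18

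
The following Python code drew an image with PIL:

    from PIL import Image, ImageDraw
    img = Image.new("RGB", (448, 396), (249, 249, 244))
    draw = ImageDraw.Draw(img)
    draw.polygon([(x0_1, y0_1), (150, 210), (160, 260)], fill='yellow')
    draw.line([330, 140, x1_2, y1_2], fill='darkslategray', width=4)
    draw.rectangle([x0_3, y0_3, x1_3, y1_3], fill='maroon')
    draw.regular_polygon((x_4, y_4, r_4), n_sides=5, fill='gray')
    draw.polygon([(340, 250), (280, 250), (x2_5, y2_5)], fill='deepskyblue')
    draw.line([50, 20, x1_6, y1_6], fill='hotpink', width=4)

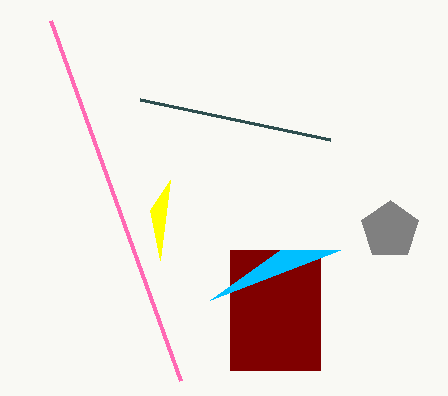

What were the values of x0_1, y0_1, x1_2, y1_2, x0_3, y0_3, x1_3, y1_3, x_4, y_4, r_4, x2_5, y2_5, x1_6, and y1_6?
x0_1 = 170
y0_1 = 180
x1_2 = 140
y1_2 = 100
x0_3 = 230
y0_3 = 250
x1_3 = 320
y1_3 = 370
x_4 = 390
y_4 = 230
r_4 = 30
x2_5 = 210
y2_5 = 300
x1_6 = 180
y1_6 = 380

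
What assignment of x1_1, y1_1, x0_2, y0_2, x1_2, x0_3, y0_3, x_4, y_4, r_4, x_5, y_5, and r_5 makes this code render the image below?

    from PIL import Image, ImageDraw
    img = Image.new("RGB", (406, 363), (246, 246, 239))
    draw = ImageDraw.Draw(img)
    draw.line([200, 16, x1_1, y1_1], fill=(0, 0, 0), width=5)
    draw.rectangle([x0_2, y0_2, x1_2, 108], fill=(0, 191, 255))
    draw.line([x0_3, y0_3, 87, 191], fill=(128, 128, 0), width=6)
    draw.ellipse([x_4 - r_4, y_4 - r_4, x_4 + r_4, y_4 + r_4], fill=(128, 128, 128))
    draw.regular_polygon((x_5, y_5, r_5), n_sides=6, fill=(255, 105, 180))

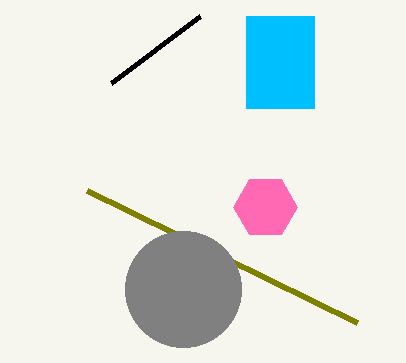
x1_1 = 111
y1_1 = 83
x0_2 = 246
y0_2 = 16
x1_2 = 314
x0_3 = 357
y0_3 = 323
x_4 = 183
y_4 = 289
r_4 = 58
x_5 = 265
y_5 = 207
r_5 = 32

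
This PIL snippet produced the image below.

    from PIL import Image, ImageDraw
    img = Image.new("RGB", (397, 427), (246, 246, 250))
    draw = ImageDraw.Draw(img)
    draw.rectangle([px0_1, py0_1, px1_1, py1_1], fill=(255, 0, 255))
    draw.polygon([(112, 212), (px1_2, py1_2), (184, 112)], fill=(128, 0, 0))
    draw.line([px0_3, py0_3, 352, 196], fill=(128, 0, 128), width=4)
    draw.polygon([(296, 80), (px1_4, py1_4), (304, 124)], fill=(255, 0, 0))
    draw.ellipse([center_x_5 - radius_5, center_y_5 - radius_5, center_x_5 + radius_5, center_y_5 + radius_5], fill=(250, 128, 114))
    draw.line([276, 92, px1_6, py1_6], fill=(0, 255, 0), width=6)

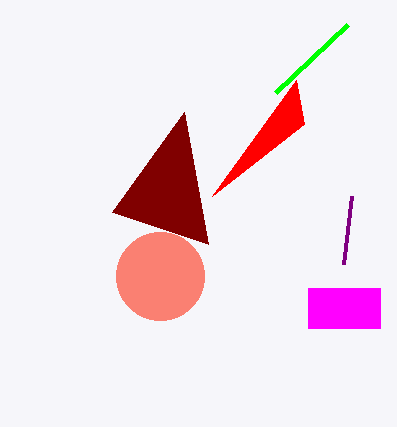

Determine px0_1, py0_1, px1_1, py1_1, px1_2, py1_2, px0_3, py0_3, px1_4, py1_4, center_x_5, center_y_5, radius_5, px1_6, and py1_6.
px0_1 = 308
py0_1 = 288
px1_1 = 380
py1_1 = 328
px1_2 = 208
py1_2 = 244
px0_3 = 344
py0_3 = 264
px1_4 = 212
py1_4 = 196
center_x_5 = 160
center_y_5 = 276
radius_5 = 44
px1_6 = 348
py1_6 = 24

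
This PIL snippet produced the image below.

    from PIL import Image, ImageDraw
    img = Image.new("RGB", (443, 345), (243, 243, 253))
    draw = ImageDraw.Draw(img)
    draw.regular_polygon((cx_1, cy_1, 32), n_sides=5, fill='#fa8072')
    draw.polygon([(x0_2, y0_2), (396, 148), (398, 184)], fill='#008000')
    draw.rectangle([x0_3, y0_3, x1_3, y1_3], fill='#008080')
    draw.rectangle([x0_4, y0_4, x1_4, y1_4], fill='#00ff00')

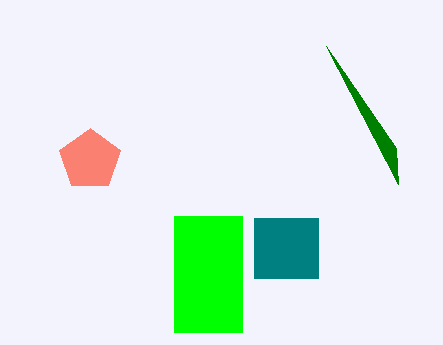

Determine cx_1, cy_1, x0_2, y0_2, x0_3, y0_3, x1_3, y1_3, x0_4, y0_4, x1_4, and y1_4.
cx_1 = 90; cy_1 = 160; x0_2 = 326; y0_2 = 46; x0_3 = 254; y0_3 = 218; x1_3 = 318; y1_3 = 278; x0_4 = 174; y0_4 = 216; x1_4 = 242; y1_4 = 332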